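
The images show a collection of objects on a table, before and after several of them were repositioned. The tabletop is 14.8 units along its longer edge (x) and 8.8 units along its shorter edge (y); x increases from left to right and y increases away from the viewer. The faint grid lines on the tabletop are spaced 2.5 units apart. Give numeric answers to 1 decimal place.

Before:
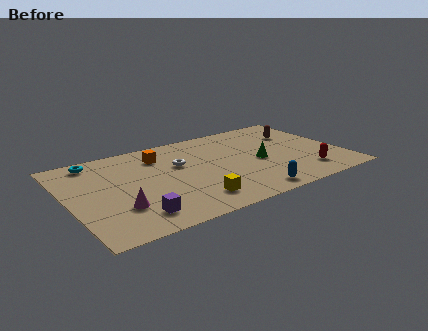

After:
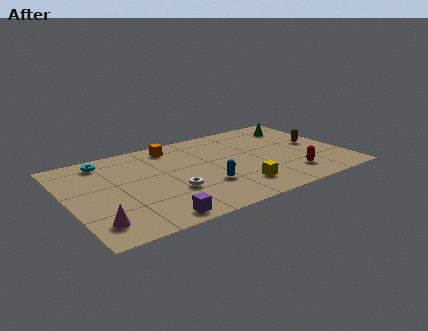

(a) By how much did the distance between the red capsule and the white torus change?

-1.0

The distance was about 7.4 in the first image and 6.4 in the second, so they moved 1.0 units closer together.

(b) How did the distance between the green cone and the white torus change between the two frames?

+4.2

Before: roughly 4.5 units apart; after: 8.7. That's 4.2 units further apart.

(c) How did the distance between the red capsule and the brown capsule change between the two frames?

-1.1

Before: roughly 4.4 units apart; after: 3.3. That's 1.1 units closer together.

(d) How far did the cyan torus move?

0.5

The cyan torus was near (1.8, 7.7) before and (2.3, 7.5) after, so it travelled √(0.5² + 0.2²) ≈ 0.5 units.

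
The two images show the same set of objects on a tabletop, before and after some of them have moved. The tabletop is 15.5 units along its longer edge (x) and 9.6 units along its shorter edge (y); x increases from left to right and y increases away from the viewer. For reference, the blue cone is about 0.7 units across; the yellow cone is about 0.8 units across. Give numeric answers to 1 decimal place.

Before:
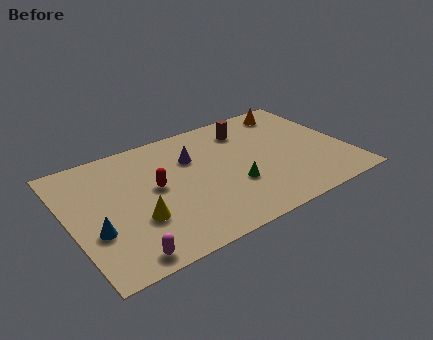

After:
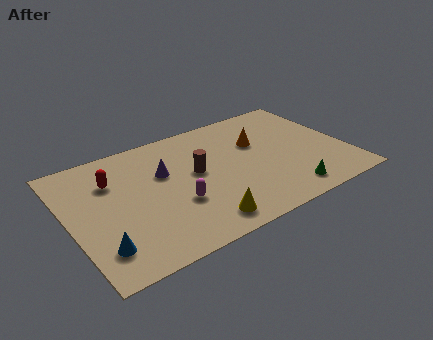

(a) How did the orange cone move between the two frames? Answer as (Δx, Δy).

(-2.4, -2.0)

The orange cone was at about (13.2, 8.2) and moved to about (10.8, 6.2).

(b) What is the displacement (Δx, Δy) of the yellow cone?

(3.2, -1.8)

The yellow cone was at about (3.5, 3.2) and moved to about (6.7, 1.4).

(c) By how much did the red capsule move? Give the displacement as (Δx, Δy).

(-2.2, 1.6)

From the two frames, the red capsule sits at roughly (4.8, 5.2) before and (2.6, 6.8) after.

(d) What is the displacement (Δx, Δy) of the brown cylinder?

(-3.3, -2.3)

The brown cylinder was at about (10.4, 7.6) and moved to about (7.1, 5.3).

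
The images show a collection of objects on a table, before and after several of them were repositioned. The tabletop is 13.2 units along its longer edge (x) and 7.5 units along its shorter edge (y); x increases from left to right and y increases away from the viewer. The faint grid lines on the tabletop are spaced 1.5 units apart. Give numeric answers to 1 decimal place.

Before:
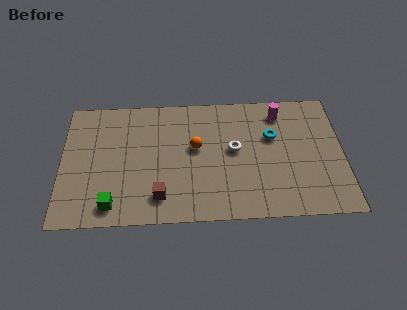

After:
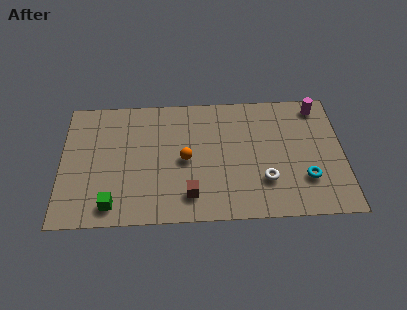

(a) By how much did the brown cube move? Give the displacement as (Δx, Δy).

(1.4, 0.0)

The brown cube was at about (4.6, 1.5) and moved to about (6.0, 1.5).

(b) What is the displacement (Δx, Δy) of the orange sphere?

(-0.5, -0.7)

From the two frames, the orange sphere sits at roughly (6.3, 4.3) before and (5.8, 3.6) after.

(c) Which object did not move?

the green cube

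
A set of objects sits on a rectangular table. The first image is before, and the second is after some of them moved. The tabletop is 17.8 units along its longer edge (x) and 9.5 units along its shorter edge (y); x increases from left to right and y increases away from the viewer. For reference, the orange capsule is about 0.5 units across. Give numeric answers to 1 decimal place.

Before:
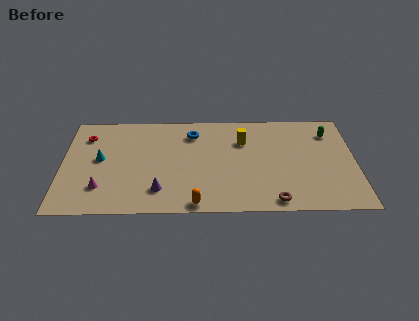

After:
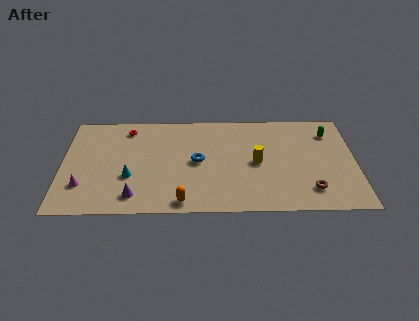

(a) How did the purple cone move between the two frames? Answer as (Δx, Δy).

(-1.5, -0.5)

The purple cone was at about (5.9, 2.1) and moved to about (4.4, 1.6).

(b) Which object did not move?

the green capsule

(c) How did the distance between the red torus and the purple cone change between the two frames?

-0.5

They were about 6.9 units apart before and 6.4 after — 0.5 units closer together.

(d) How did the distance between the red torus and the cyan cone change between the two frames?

+2.2

They were about 2.4 units apart before and 4.6 after — 2.2 units further apart.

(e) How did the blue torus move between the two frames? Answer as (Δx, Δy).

(0.3, -2.7)

The blue torus was at about (7.9, 7.5) and moved to about (8.2, 4.8).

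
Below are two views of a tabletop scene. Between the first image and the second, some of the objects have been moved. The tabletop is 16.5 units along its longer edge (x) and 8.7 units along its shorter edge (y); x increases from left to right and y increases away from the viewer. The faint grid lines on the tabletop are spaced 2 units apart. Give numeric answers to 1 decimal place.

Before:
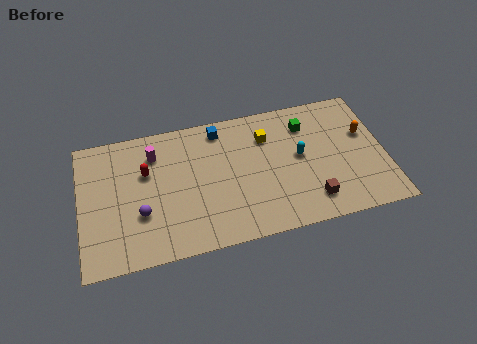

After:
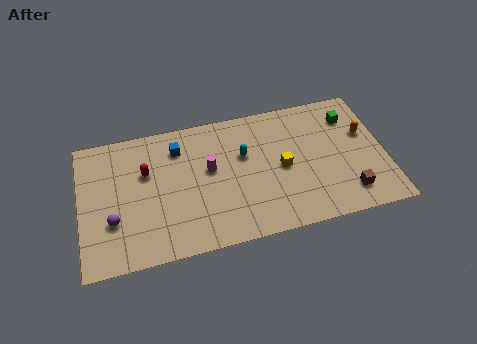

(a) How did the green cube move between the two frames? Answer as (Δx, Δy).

(2.4, 0.0)

The green cube was at about (12.4, 6.7) and moved to about (14.8, 6.7).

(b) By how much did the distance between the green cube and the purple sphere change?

+3.7

Before: roughly 9.9 units apart; after: 13.6. That's 3.7 units further apart.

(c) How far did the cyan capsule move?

3.1

The cyan capsule moved from about (11.9, 4.7) to (8.9, 5.5), a distance of √(3.0² + 0.8²) ≈ 3.1.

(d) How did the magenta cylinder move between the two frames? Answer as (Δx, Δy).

(2.9, -1.7)

From the two frames, the magenta cylinder sits at roughly (4.1, 6.7) before and (7.0, 5.0) after.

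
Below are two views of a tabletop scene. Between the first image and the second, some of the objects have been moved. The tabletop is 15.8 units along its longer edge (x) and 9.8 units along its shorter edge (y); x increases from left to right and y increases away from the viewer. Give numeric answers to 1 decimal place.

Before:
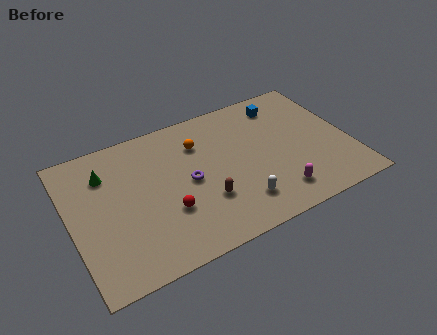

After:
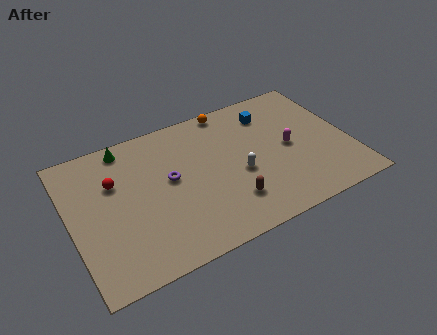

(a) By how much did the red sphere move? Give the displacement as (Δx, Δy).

(-2.6, 3.2)

From the two frames, the red sphere sits at roughly (5.2, 3.3) before and (2.6, 6.5) after.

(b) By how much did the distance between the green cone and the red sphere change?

-2.6

They were about 5.0 units apart before and 2.4 after — 2.6 units closer together.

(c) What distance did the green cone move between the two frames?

1.9

From (2.2, 7.3) to (3.5, 8.7), the green cone covered √(1.3² + 1.4²) ≈ 1.9 units.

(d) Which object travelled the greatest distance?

the red sphere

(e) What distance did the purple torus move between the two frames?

1.2

The purple torus was near (6.6, 4.8) before and (5.6, 5.4) after, so it travelled √(1.0² + 0.6²) ≈ 1.2 units.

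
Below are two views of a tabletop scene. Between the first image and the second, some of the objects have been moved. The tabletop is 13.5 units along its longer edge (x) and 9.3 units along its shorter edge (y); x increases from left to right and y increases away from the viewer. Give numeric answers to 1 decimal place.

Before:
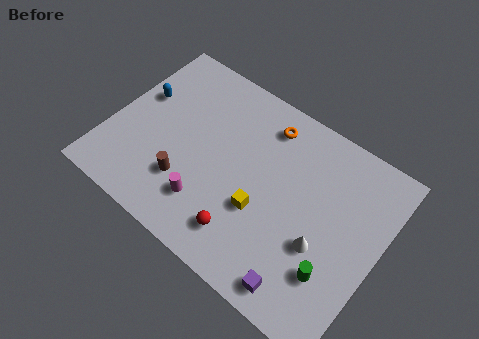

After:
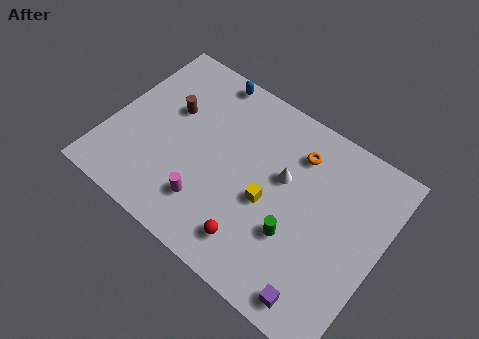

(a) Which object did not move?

the magenta cylinder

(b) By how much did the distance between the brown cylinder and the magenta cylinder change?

+3.2

They were about 1.3 units apart before and 4.5 after — 3.2 units further apart.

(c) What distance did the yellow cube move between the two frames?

0.6

The yellow cube moved from about (7.9, 3.4) to (8.1, 4.0), a distance of √(0.2² + 0.6²) ≈ 0.6.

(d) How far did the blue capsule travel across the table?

4.0

The blue capsule moved from about (1.1, 5.7) to (4.0, 8.5), a distance of √(2.9² + 2.8²) ≈ 4.0.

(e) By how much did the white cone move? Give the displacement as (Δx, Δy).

(-2.4, 2.1)

From the two frames, the white cone sits at roughly (10.9, 3.5) before and (8.5, 5.6) after.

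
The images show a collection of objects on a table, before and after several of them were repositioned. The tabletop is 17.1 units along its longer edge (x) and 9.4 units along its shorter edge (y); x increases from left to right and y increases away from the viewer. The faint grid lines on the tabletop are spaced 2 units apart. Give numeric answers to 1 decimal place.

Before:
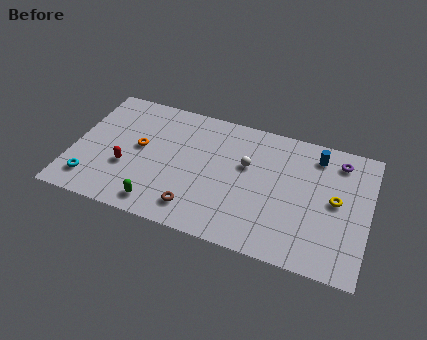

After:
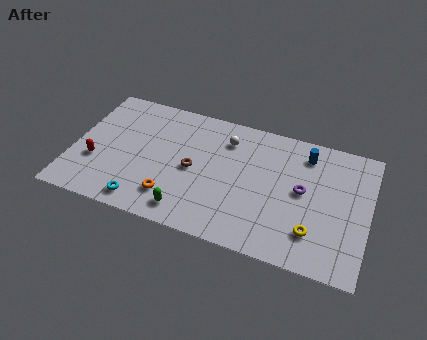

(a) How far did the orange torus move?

3.7

From (3.8, 5.1) to (6.0, 2.1), the orange torus covered √(2.2² + 3.0²) ≈ 3.7 units.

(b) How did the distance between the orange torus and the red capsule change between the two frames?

+3.0

The distance was about 1.8 in the first image and 4.8 in the second, so they moved 3.0 units further apart.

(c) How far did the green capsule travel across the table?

1.7

The green capsule moved from about (5.3, 1.3) to (7.0, 1.4), a distance of √(1.7² + 0.1²) ≈ 1.7.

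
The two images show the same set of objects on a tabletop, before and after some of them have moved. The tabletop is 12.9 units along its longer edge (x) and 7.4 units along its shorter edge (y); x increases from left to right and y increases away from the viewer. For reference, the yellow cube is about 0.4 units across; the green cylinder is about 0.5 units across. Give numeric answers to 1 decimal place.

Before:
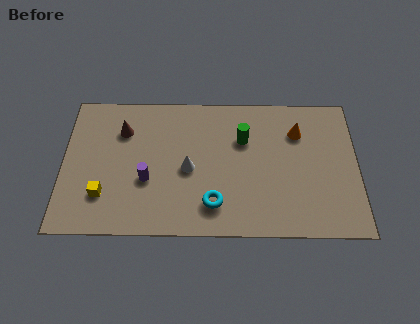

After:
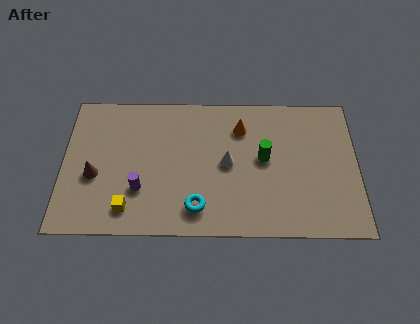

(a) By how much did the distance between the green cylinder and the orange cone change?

-0.5

They were about 2.4 units apart before and 1.9 after — 0.5 units closer together.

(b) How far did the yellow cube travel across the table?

1.3

The yellow cube moved from about (1.8, 2.0) to (2.9, 1.3), a distance of √(1.1² + 0.7²) ≈ 1.3.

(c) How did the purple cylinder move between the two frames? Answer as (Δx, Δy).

(-0.3, -0.5)

The purple cylinder started near (3.7, 2.8) and ended near (3.4, 2.3).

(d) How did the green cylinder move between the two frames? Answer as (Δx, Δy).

(0.9, -1.0)

From the two frames, the green cylinder sits at roughly (7.9, 5.0) before and (8.8, 4.0) after.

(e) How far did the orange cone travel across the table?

2.5

From (10.3, 5.4) to (7.8, 5.6), the orange cone covered √(2.5² + 0.2²) ≈ 2.5 units.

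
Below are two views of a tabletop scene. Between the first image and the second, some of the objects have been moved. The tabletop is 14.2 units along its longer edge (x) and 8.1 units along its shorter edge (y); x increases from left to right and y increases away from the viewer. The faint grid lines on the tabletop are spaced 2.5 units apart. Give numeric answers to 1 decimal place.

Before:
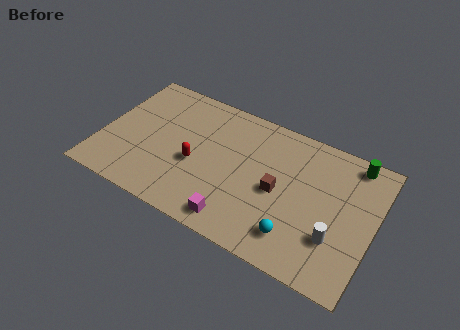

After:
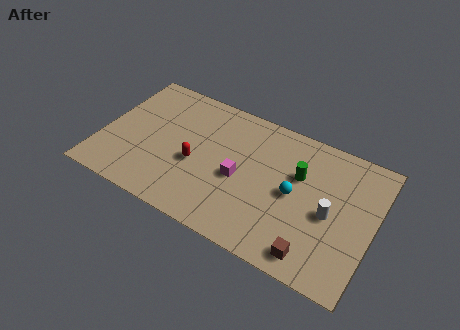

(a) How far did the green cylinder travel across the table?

3.3

From (12.8, 7.2) to (10.2, 5.2), the green cylinder covered √(2.6² + 2.0²) ≈ 3.3 units.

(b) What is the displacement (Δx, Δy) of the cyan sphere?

(-0.4, 2.3)

The cyan sphere started near (10.5, 1.7) and ended near (10.1, 4.0).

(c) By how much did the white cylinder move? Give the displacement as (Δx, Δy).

(-0.4, 1.2)

From the two frames, the white cylinder sits at roughly (12.4, 2.5) before and (12.0, 3.7) after.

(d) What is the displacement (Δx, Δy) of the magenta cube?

(-0.2, 2.5)

The magenta cube was at about (7.5, 1.1) and moved to about (7.3, 3.6).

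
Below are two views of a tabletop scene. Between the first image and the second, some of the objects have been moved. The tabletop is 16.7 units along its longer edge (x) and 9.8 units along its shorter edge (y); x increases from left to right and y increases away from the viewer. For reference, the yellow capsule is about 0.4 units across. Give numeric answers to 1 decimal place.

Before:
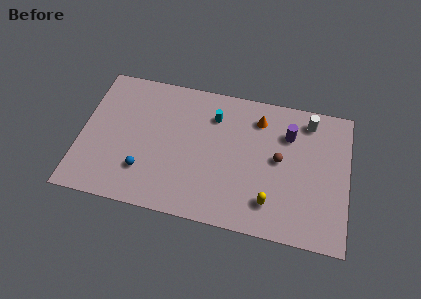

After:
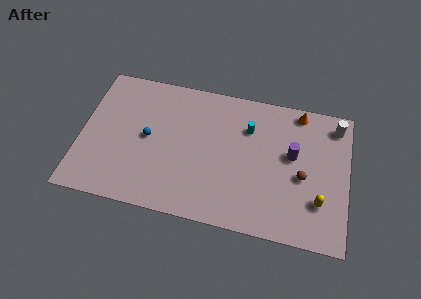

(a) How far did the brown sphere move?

1.7

The brown sphere was near (12.4, 5.2) before and (13.9, 4.3) after, so it travelled √(1.5² + 0.9²) ≈ 1.7 units.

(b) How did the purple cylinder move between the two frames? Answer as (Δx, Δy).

(0.3, -1.4)

The purple cylinder was at about (12.9, 7.1) and moved to about (13.2, 5.7).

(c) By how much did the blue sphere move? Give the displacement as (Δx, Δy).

(0.1, 2.4)

The blue sphere started near (4.1, 2.6) and ended near (4.2, 5.0).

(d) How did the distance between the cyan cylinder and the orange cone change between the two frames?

+0.8

They were about 2.8 units apart before and 3.6 after — 0.8 units further apart.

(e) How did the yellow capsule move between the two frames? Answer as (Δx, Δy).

(3.0, 0.7)

The yellow capsule was at about (12.0, 2.1) and moved to about (15.0, 2.8).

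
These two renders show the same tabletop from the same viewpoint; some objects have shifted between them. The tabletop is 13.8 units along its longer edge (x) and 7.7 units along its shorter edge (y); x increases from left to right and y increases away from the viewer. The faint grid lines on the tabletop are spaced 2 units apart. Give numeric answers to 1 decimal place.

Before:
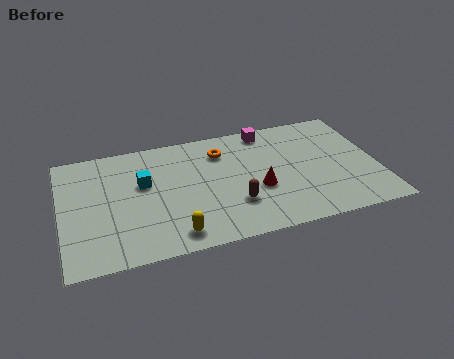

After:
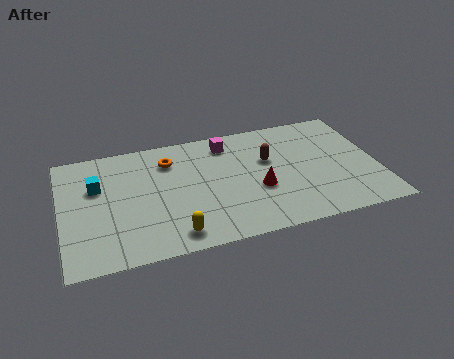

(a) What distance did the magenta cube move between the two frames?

1.8

From (9.2, 6.8) to (7.4, 6.4), the magenta cube covered √(1.8² + 0.4²) ≈ 1.8 units.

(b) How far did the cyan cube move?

2.0

The cyan cube moved from about (3.6, 4.7) to (1.6, 5.0), a distance of √(2.0² + 0.3²) ≈ 2.0.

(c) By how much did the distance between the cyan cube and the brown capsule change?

+3.0

The distance was about 4.5 in the first image and 7.5 in the second, so they moved 3.0 units further apart.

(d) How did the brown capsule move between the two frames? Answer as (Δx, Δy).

(1.7, 2.5)

The brown capsule started near (7.4, 2.3) and ended near (9.1, 4.8).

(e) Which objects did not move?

the yellow capsule and the red cone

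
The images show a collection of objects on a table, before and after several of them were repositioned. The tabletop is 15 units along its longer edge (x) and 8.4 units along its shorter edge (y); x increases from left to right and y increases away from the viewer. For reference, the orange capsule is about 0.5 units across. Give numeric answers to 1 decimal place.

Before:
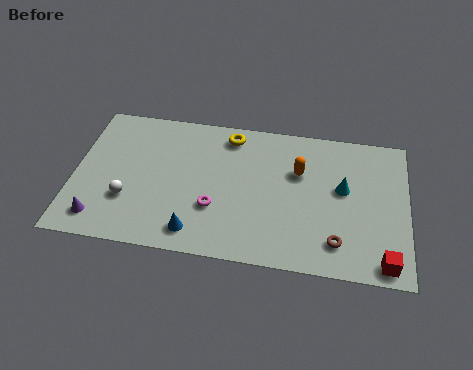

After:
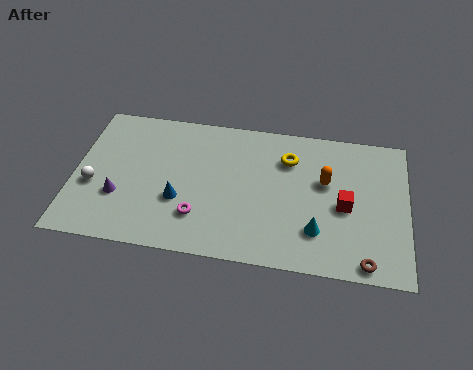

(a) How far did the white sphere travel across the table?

1.7

The white sphere moved from about (2.5, 2.7) to (0.9, 3.3), a distance of √(1.6² + 0.6²) ≈ 1.7.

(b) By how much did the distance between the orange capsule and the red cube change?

-4.4

Before: roughly 6.0 units apart; after: 1.6. That's 4.4 units closer together.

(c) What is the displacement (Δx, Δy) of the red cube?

(-1.8, 2.9)

From the two frames, the red cube sits at roughly (14.0, 0.9) before and (12.2, 3.8) after.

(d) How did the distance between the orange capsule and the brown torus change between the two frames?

+0.5

They were about 4.2 units apart before and 4.7 after — 0.5 units further apart.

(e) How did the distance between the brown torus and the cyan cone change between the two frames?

-0.5

The distance was about 3.1 in the first image and 2.6 in the second, so they moved 0.5 units closer together.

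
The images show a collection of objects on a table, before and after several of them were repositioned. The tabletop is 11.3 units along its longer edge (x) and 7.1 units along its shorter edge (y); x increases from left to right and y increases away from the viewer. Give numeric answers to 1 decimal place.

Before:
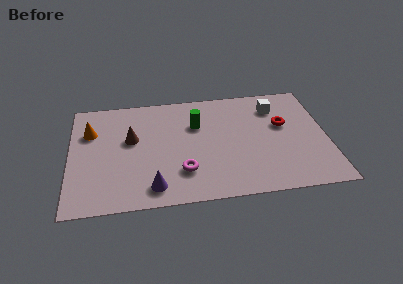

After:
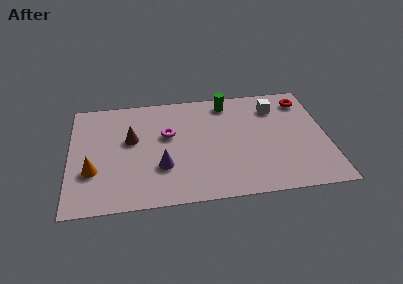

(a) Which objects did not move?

the white cube and the brown cone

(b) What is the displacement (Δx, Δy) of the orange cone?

(0.1, -2.5)

The orange cone was at about (0.9, 4.9) and moved to about (1.0, 2.4).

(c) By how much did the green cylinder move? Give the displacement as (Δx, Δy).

(1.4, 1.3)

The green cylinder was at about (5.6, 4.8) and moved to about (7.0, 6.1).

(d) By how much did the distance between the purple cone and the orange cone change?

-1.7

The distance was about 4.7 in the first image and 3.0 in the second, so they moved 1.7 units closer together.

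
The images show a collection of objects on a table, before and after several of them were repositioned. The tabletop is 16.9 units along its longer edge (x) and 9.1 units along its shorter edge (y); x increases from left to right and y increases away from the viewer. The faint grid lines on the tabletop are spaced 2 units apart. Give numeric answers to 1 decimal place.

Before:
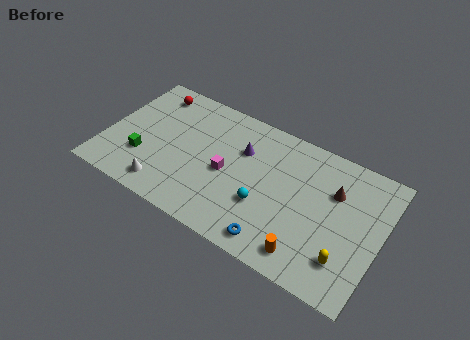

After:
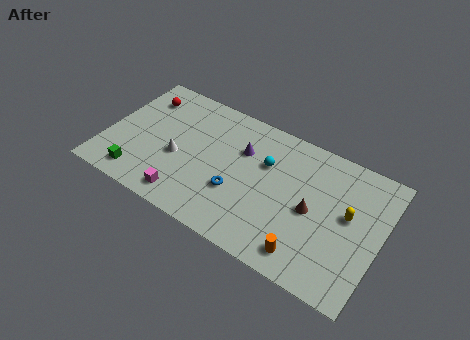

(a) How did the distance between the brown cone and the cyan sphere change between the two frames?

-1.4

Before: roughly 4.9 units apart; after: 3.5. That's 1.4 units closer together.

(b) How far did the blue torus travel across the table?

3.4

From (11.0, 1.2) to (8.3, 3.2), the blue torus covered √(2.7² + 2.0²) ≈ 3.4 units.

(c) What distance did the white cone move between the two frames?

2.4

The white cone was near (4.1, 1.4) before and (4.5, 3.8) after, so it travelled √(0.4² + 2.4²) ≈ 2.4 units.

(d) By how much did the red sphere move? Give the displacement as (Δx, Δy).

(-0.5, -0.6)

The red sphere was at about (2.2, 7.7) and moved to about (1.7, 7.1).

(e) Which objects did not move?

the orange cylinder and the purple cone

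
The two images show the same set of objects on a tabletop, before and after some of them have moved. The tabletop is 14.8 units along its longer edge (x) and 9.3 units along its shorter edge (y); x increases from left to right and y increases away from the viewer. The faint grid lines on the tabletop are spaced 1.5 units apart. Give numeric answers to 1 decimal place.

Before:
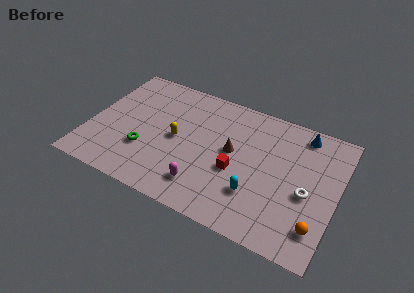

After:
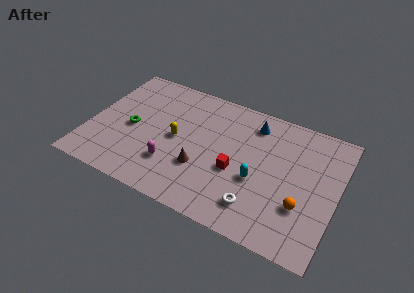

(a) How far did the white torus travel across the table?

3.4

The white torus was near (13.1, 4.0) before and (10.4, 1.9) after, so it travelled √(2.7² + 2.1²) ≈ 3.4 units.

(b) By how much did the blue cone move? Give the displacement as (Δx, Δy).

(-2.9, -0.5)

From the two frames, the blue cone sits at roughly (12.4, 8.1) before and (9.5, 7.6) after.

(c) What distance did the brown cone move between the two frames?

2.6

The brown cone was near (8.5, 5.1) before and (6.9, 3.1) after, so it travelled √(1.6² + 2.0²) ≈ 2.6 units.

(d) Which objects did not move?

the yellow capsule and the red cube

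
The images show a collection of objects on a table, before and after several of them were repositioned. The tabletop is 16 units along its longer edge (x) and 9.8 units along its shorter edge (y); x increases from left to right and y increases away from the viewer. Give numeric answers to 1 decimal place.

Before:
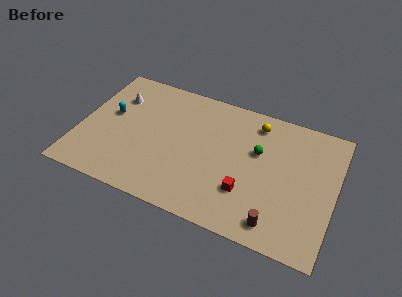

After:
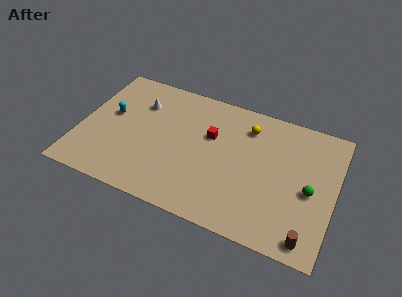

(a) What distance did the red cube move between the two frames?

4.2

From (10.7, 2.9) to (8.1, 6.2), the red cube covered √(2.6² + 3.3²) ≈ 4.2 units.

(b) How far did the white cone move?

1.5

From (2.0, 7.1) to (3.5, 7.1), the white cone covered √(1.5² + 0.0²) ≈ 1.5 units.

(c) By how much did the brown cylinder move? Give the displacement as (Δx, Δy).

(2.0, -0.3)

The brown cylinder started near (12.7, 1.4) and ended near (14.7, 1.1).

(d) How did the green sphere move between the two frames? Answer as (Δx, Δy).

(3.4, -1.7)

From the two frames, the green sphere sits at roughly (11.1, 6.1) before and (14.5, 4.4) after.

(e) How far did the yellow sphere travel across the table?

0.7

From (10.8, 8.2) to (10.3, 7.7), the yellow sphere covered √(0.5² + 0.5²) ≈ 0.7 units.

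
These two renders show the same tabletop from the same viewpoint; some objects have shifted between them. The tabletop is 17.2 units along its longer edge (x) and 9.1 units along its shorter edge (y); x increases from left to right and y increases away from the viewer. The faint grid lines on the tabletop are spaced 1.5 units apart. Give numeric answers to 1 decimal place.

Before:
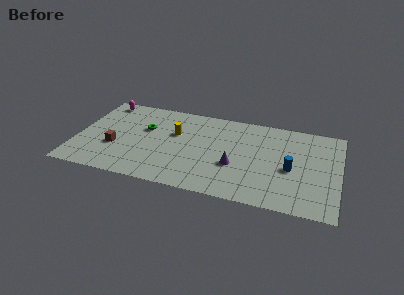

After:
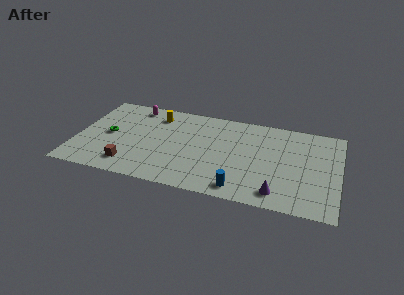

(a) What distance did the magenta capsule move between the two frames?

2.1

The magenta capsule was near (1.4, 8.0) before and (3.5, 7.9) after, so it travelled √(2.1² + 0.1²) ≈ 2.1 units.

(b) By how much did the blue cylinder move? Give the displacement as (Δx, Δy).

(-3.1, -2.8)

The blue cylinder started near (14.1, 4.0) and ended near (11.0, 1.2).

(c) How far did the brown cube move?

1.9

From (2.6, 3.3) to (3.7, 1.7), the brown cube covered √(1.1² + 1.6²) ≈ 1.9 units.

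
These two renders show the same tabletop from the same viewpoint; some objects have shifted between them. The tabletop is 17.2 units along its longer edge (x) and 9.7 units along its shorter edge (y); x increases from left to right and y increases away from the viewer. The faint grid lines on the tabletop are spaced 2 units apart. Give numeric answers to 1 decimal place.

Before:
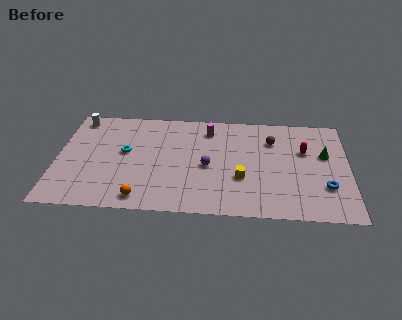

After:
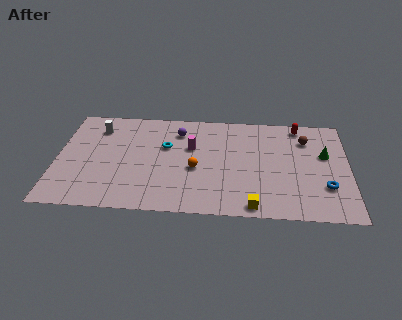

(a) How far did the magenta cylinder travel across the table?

2.1

The magenta cylinder was near (8.9, 7.9) before and (7.9, 6.1) after, so it travelled √(1.0² + 1.8²) ≈ 2.1 units.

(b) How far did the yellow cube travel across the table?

2.6

The yellow cube moved from about (10.9, 3.4) to (11.6, 0.9), a distance of √(0.7² + 2.5²) ≈ 2.6.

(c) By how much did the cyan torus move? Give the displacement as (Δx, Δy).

(2.4, 0.7)

From the two frames, the cyan torus sits at roughly (4.0, 5.4) before and (6.4, 6.1) after.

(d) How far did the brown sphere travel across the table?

2.0

From (12.7, 7.1) to (14.7, 7.3), the brown sphere covered √(2.0² + 0.2²) ≈ 2.0 units.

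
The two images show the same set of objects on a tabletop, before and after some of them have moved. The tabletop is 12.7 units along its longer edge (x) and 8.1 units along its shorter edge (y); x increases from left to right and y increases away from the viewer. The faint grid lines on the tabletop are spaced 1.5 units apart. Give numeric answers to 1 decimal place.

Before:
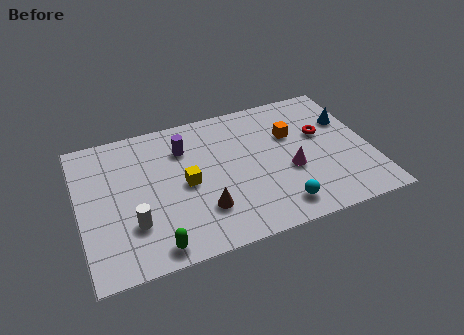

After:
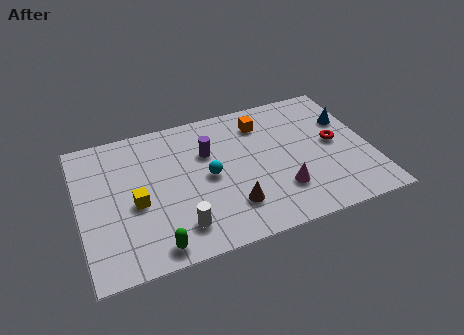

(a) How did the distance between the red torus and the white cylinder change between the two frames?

-1.3

Before: roughly 8.9 units apart; after: 7.6. That's 1.3 units closer together.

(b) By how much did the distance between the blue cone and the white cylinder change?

-1.5

They were about 10.2 units apart before and 8.7 after — 1.5 units closer together.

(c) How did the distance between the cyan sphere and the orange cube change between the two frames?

-0.6

The distance was about 4.1 in the first image and 3.5 in the second, so they moved 0.6 units closer together.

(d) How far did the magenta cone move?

1.1

From (9.1, 3.2) to (8.6, 2.2), the magenta cone covered √(0.5² + 1.0²) ≈ 1.1 units.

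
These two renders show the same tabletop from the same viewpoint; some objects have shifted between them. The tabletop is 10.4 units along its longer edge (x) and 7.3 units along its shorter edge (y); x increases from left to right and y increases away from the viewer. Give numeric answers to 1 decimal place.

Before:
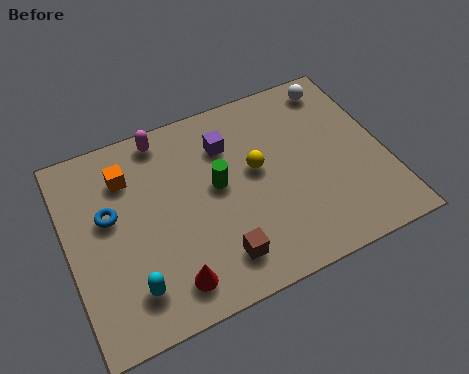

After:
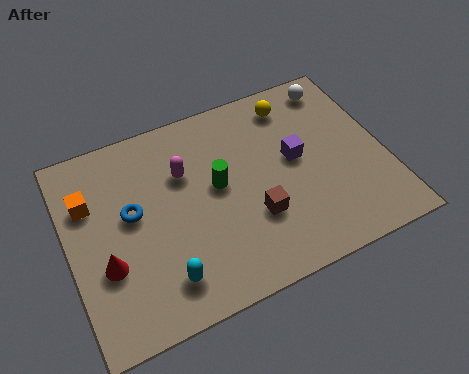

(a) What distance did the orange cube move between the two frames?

1.4

The orange cube was near (2.1, 5.5) before and (0.8, 5.0) after, so it travelled √(1.3² + 0.5²) ≈ 1.4 units.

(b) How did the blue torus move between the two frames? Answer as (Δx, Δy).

(0.7, -0.2)

The blue torus started near (1.4, 4.3) and ended near (2.1, 4.1).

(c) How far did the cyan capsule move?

1.0

The cyan capsule moved from about (1.8, 1.5) to (2.8, 1.4), a distance of √(1.0² + 0.1²) ≈ 1.0.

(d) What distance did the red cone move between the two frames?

2.4

The red cone was near (3.0, 1.2) before and (1.1, 2.6) after, so it travelled √(1.9² + 1.4²) ≈ 2.4 units.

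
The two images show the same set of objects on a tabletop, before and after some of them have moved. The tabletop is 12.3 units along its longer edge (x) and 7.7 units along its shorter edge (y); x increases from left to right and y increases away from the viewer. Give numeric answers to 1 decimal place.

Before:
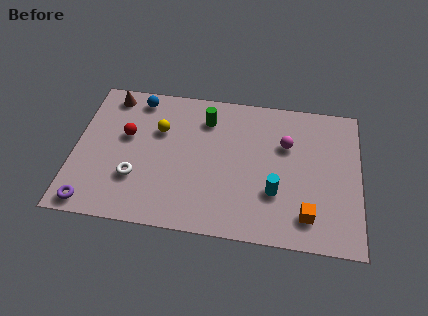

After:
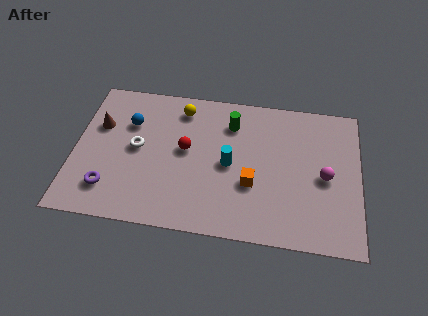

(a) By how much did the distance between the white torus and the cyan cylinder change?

-2.0

They were about 6.0 units apart before and 4.0 after — 2.0 units closer together.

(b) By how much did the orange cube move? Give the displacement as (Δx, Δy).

(-2.4, 1.3)

The orange cube started near (10.1, 1.5) and ended near (7.7, 2.8).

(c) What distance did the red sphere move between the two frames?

2.6

The red sphere was near (2.2, 4.6) before and (4.8, 4.2) after, so it travelled √(2.6² + 0.4²) ≈ 2.6 units.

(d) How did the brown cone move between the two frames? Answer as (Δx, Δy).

(-0.4, -1.7)

The brown cone was at about (1.4, 6.7) and moved to about (1.0, 5.0).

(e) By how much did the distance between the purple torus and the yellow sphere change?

+0.4

The distance was about 5.1 in the first image and 5.5 in the second, so they moved 0.4 units further apart.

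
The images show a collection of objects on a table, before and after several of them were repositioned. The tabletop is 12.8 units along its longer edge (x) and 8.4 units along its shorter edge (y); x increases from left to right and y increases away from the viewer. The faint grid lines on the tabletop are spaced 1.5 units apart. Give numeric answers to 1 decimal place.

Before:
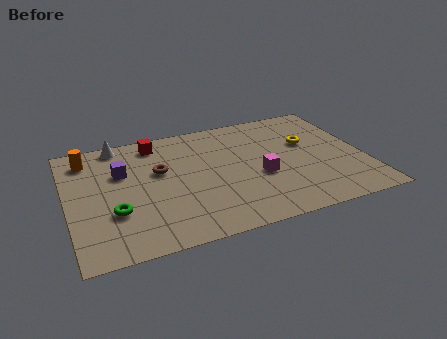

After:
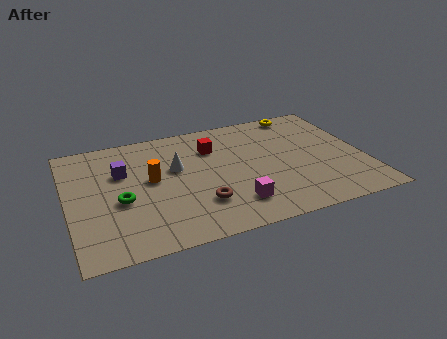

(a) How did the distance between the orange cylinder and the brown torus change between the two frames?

-0.5

The distance was about 3.5 in the first image and 3.0 in the second, so they moved 0.5 units closer together.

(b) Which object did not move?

the purple cube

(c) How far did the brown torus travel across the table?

3.2

The brown torus was near (4.0, 5.1) before and (5.5, 2.3) after, so it travelled √(1.5² + 2.8²) ≈ 3.2 units.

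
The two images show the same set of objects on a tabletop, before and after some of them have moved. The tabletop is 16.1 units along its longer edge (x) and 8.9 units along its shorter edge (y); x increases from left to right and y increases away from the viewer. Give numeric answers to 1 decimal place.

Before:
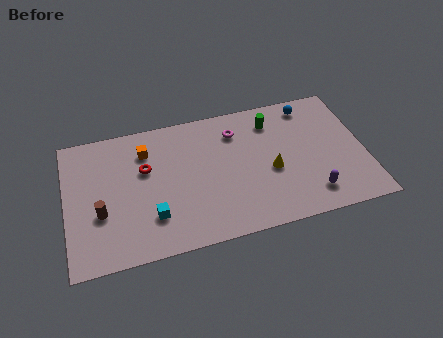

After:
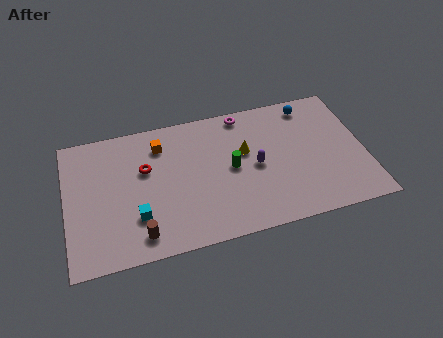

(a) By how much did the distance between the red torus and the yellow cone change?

-1.5

They were about 6.9 units apart before and 5.4 after — 1.5 units closer together.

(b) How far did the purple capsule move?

3.8

From (13.0, 1.7) to (10.2, 4.3), the purple capsule covered √(2.8² + 2.6²) ≈ 3.8 units.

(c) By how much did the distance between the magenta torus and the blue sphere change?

-0.6

The distance was about 4.2 in the first image and 3.6 in the second, so they moved 0.6 units closer together.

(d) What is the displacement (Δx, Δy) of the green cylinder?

(-2.4, -2.6)

The green cylinder was at about (11.3, 7.1) and moved to about (8.9, 4.5).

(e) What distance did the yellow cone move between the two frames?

2.1

The yellow cone moved from about (11.0, 3.8) to (9.7, 5.4), a distance of √(1.3² + 1.6²) ≈ 2.1.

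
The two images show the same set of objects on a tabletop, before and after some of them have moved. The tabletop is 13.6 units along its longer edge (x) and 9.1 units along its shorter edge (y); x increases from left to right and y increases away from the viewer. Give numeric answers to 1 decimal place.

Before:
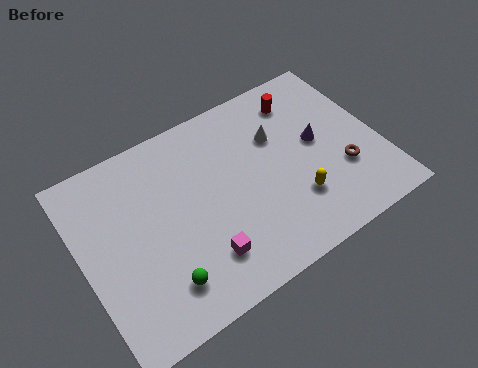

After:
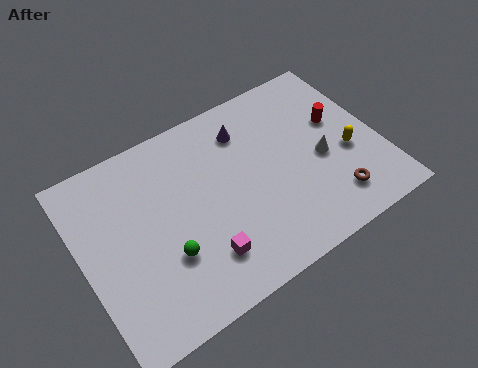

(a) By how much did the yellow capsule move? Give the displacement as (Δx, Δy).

(2.7, 1.1)

The yellow capsule started near (9.4, 2.6) and ended near (12.1, 3.7).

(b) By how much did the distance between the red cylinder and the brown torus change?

-0.7

Before: roughly 4.5 units apart; after: 3.8. That's 0.7 units closer together.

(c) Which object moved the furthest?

the purple cone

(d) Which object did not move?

the magenta cube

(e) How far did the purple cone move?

3.7

The purple cone was near (10.9, 4.9) before and (7.9, 7.1) after, so it travelled √(3.0² + 2.2²) ≈ 3.7 units.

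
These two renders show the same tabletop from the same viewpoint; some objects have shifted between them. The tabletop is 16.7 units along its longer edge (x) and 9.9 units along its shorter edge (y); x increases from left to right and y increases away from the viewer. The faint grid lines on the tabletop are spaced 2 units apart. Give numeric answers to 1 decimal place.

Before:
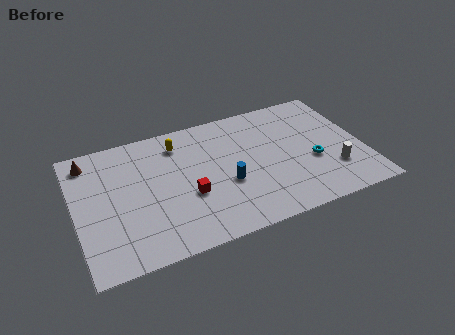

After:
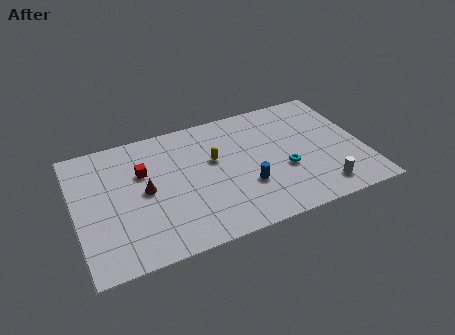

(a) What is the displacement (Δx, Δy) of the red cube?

(-2.4, 2.7)

The red cube started near (6.4, 3.8) and ended near (4.0, 6.5).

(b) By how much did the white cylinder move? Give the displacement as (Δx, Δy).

(-0.9, -1.2)

From the two frames, the white cylinder sits at roughly (14.8, 2.8) before and (13.9, 1.6) after.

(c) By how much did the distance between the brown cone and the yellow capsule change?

-1.0

Before: roughly 5.2 units apart; after: 4.2. That's 1.0 units closer together.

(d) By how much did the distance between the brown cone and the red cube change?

-5.6

Before: roughly 7.1 units apart; after: 1.5. That's 5.6 units closer together.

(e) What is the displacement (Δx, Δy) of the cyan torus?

(-1.7, -0.1)

The cyan torus was at about (13.7, 3.9) and moved to about (12.0, 3.8).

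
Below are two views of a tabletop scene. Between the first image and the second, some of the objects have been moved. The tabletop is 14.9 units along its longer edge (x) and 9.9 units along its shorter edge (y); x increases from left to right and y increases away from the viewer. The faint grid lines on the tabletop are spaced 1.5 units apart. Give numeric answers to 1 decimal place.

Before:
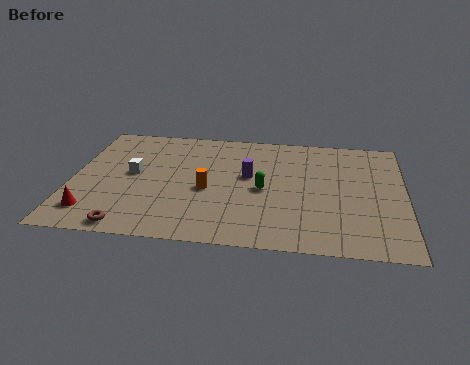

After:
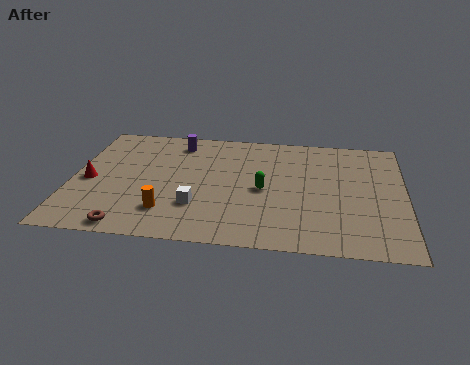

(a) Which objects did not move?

the green capsule and the brown torus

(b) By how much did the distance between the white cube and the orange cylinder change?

-2.1

The distance was about 3.5 in the first image and 1.4 in the second, so they moved 2.1 units closer together.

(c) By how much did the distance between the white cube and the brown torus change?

-0.9

Before: roughly 4.4 units apart; after: 3.5. That's 0.9 units closer together.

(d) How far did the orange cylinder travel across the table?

2.6

The orange cylinder was near (6.1, 4.3) before and (4.4, 2.3) after, so it travelled √(1.7² + 2.0²) ≈ 2.6 units.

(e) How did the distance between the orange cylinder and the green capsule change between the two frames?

+2.3

The distance was about 2.5 in the first image and 4.8 in the second, so they moved 2.3 units further apart.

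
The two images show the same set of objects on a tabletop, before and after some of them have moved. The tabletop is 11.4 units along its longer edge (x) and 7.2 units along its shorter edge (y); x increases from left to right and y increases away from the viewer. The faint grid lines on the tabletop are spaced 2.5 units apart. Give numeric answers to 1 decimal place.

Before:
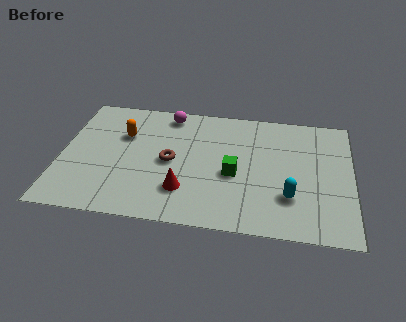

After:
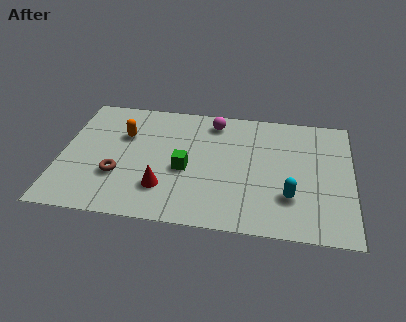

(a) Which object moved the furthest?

the brown torus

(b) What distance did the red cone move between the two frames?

0.8

The red cone was near (4.9, 1.9) before and (4.1, 1.9) after, so it travelled √(0.8² + 0.0²) ≈ 0.8 units.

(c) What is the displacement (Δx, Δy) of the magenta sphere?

(1.8, -0.2)

The magenta sphere started near (4.1, 6.3) and ended near (5.9, 6.1).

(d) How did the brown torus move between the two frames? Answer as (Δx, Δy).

(-2.0, -1.1)

From the two frames, the brown torus sits at roughly (4.3, 3.5) before and (2.3, 2.4) after.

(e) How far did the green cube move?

1.9

The green cube moved from about (6.8, 3.1) to (4.9, 3.1), a distance of √(1.9² + 0.0²) ≈ 1.9.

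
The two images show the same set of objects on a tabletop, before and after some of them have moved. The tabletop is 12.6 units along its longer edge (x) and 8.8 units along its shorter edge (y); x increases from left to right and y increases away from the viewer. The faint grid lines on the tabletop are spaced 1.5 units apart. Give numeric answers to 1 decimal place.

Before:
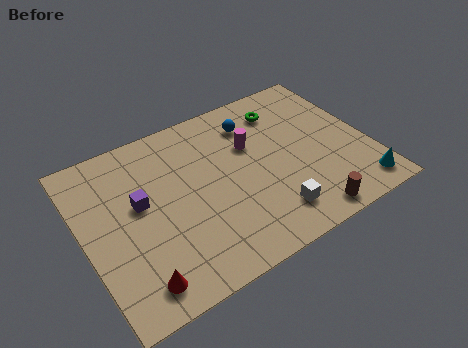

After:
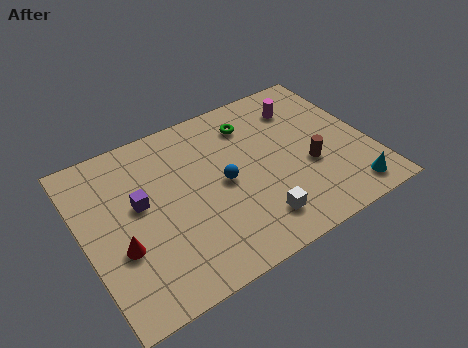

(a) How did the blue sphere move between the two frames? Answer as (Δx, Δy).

(-1.8, -2.6)

The blue sphere started near (7.9, 6.9) and ended near (6.1, 4.3).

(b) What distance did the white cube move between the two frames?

0.7

The white cube moved from about (7.8, 1.7) to (7.1, 1.7), a distance of √(0.7² + 0.0²) ≈ 0.7.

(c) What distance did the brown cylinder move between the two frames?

2.6

From (9.2, 0.9) to (9.8, 3.4), the brown cylinder covered √(0.6² + 2.5²) ≈ 2.6 units.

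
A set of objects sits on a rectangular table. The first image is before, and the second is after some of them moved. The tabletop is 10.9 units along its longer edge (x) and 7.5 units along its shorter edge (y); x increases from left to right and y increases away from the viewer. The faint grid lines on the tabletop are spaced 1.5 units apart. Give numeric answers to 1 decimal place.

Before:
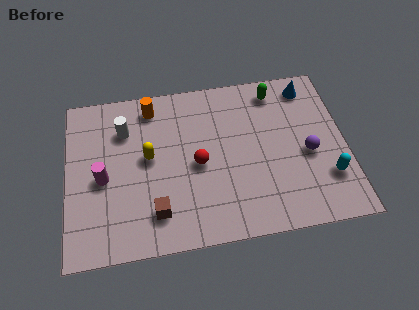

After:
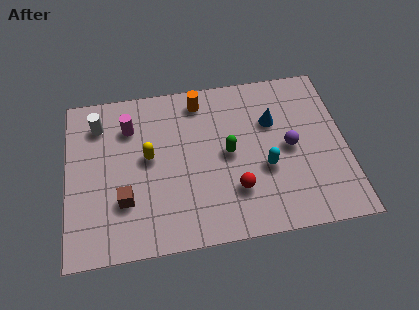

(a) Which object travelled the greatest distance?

the green capsule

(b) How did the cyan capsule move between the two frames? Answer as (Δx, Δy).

(-2.4, 0.8)

The cyan capsule was at about (10.1, 2.1) and moved to about (7.7, 2.9).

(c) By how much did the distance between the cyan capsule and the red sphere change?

-3.8

Before: roughly 5.2 units apart; after: 1.4. That's 3.8 units closer together.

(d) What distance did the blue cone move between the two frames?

2.1

From (9.6, 6.4) to (8.1, 5.0), the blue cone covered √(1.5² + 1.4²) ≈ 2.1 units.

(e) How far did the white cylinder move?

1.1

The white cylinder moved from about (2.3, 5.5) to (1.3, 5.9), a distance of √(1.0² + 0.4²) ≈ 1.1.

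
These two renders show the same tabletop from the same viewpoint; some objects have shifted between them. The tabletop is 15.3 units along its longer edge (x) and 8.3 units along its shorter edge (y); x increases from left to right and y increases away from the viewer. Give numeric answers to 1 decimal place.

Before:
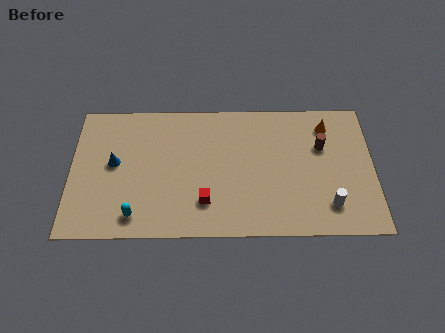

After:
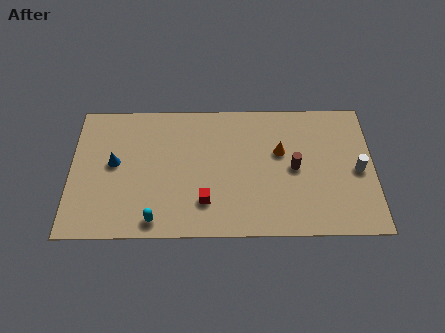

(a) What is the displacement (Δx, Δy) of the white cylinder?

(1.5, 2.1)

The white cylinder started near (13.0, 1.8) and ended near (14.5, 3.9).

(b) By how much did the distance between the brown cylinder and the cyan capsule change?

-2.6

The distance was about 10.3 in the first image and 7.7 in the second, so they moved 2.6 units closer together.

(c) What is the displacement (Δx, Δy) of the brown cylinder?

(-1.4, -1.3)

The brown cylinder started near (12.7, 5.4) and ended near (11.3, 4.1).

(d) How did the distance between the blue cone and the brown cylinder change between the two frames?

-1.4

The distance was about 10.5 in the first image and 9.1 in the second, so they moved 1.4 units closer together.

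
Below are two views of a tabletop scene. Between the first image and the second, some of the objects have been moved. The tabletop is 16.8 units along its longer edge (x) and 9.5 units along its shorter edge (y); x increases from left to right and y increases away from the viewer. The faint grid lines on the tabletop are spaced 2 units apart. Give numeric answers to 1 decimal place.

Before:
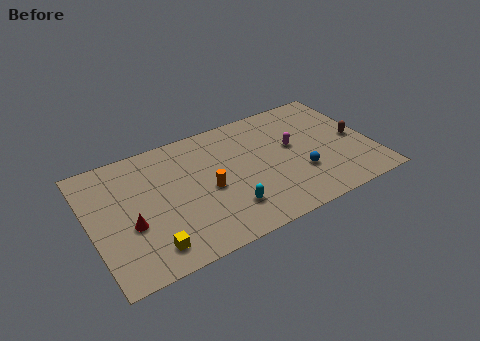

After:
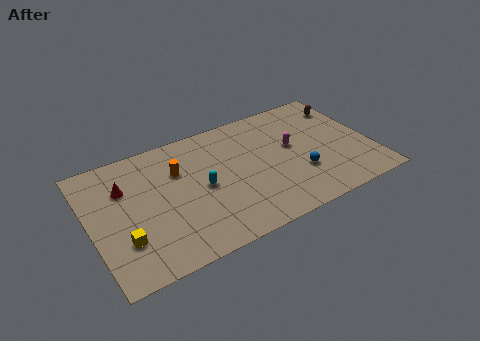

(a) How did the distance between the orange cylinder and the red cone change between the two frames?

-1.5

They were about 4.7 units apart before and 3.2 after — 1.5 units closer together.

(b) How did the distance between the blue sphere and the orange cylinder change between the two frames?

+2.2

Before: roughly 5.5 units apart; after: 7.7. That's 2.2 units further apart.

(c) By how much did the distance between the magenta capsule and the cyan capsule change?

+0.3

Before: roughly 5.4 units apart; after: 5.7. That's 0.3 units further apart.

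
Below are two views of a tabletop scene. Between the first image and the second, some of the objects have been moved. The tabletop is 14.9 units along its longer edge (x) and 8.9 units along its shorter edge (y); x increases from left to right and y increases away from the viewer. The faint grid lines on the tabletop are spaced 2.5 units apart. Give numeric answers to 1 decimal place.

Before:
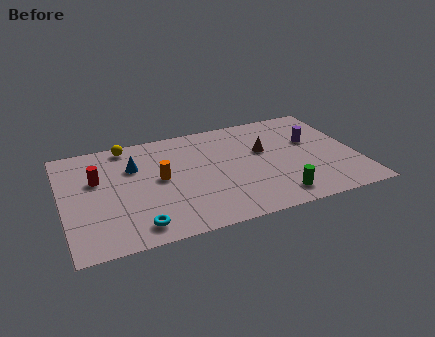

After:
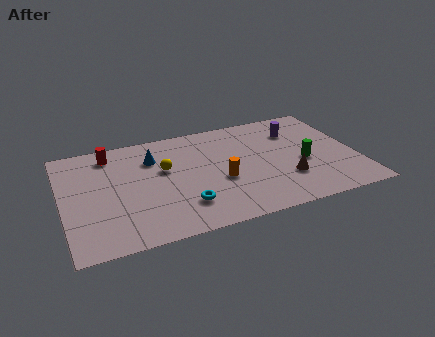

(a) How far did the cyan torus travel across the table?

2.6

From (3.5, 1.3) to (5.9, 2.2), the cyan torus covered √(2.4² + 0.9²) ≈ 2.6 units.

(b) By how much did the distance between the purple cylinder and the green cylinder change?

-1.9

They were about 4.7 units apart before and 2.8 after — 1.9 units closer together.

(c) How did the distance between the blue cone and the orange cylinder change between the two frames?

+2.5

The distance was about 1.8 in the first image and 4.3 in the second, so they moved 2.5 units further apart.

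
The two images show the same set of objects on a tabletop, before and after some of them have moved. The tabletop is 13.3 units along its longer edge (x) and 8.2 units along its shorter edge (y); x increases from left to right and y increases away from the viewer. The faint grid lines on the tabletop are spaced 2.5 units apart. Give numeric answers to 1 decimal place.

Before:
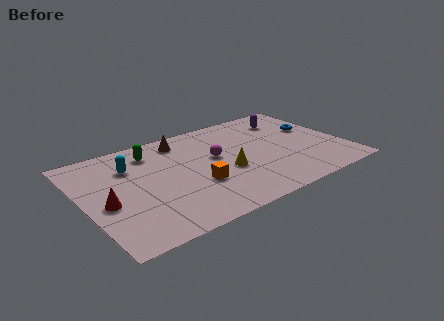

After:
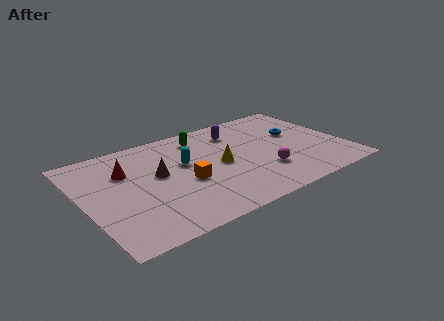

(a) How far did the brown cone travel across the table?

2.8

The brown cone moved from about (5.4, 6.9) to (3.8, 4.6), a distance of √(1.6² + 2.3²) ≈ 2.8.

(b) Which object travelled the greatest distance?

the magenta sphere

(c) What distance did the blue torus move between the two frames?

1.0

The blue torus was near (12.1, 5.0) before and (11.1, 4.9) after, so it travelled √(1.0² + 0.1²) ≈ 1.0 units.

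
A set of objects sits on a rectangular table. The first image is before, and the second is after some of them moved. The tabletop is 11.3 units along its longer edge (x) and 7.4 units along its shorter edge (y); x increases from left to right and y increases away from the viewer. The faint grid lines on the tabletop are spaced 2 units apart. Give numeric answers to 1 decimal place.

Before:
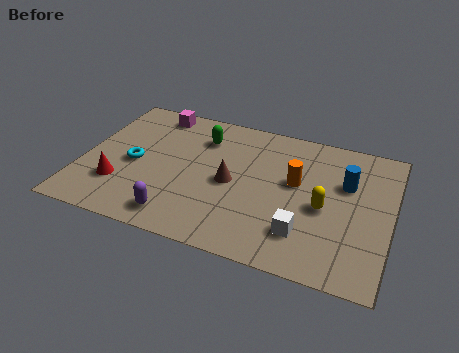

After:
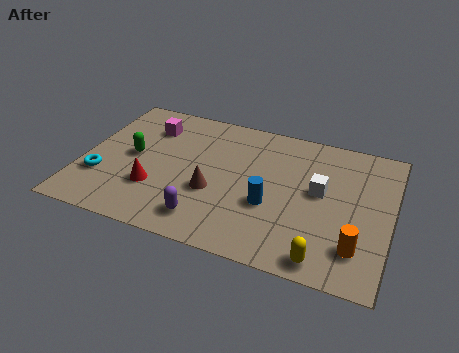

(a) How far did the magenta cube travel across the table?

0.9

The magenta cube moved from about (2.3, 6.5) to (2.2, 5.6), a distance of √(0.1² + 0.9²) ≈ 0.9.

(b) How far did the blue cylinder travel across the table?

3.3

The blue cylinder moved from about (9.6, 4.8) to (7.0, 2.8), a distance of √(2.6² + 2.0²) ≈ 3.3.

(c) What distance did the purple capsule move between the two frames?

1.0

The purple capsule was near (3.8, 1.1) before and (4.8, 1.3) after, so it travelled √(1.0² + 0.2²) ≈ 1.0 units.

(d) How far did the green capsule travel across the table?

3.0

The green capsule was near (4.2, 5.6) before and (1.8, 3.8) after, so it travelled √(2.4² + 1.8²) ≈ 3.0 units.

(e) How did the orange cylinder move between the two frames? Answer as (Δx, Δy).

(2.4, -2.6)

From the two frames, the orange cylinder sits at roughly (7.8, 4.3) before and (10.2, 1.7) after.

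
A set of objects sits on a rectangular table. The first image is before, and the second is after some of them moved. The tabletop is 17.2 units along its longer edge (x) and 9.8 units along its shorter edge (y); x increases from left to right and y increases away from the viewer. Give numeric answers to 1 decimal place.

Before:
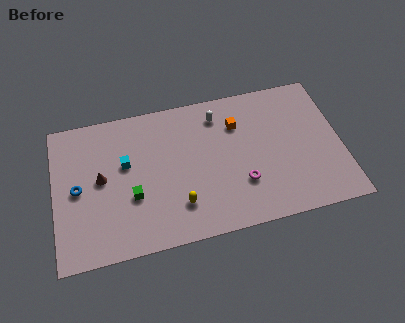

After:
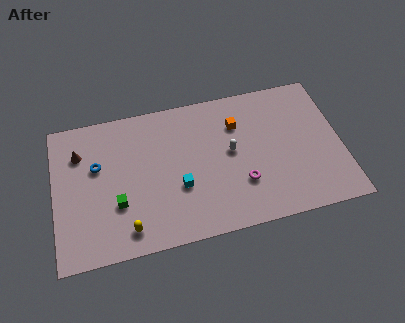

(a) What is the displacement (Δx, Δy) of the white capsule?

(0.6, -2.7)

From the two frames, the white capsule sits at roughly (10.0, 8.0) before and (10.6, 5.3) after.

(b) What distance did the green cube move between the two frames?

0.9

From (4.6, 3.6) to (3.7, 3.3), the green cube covered √(0.9² + 0.3²) ≈ 0.9 units.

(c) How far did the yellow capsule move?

3.2

The yellow capsule moved from about (7.3, 2.4) to (4.2, 1.5), a distance of √(3.1² + 0.9²) ≈ 3.2.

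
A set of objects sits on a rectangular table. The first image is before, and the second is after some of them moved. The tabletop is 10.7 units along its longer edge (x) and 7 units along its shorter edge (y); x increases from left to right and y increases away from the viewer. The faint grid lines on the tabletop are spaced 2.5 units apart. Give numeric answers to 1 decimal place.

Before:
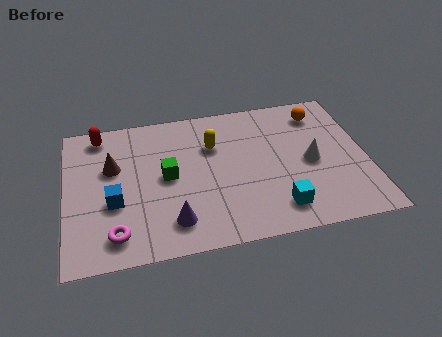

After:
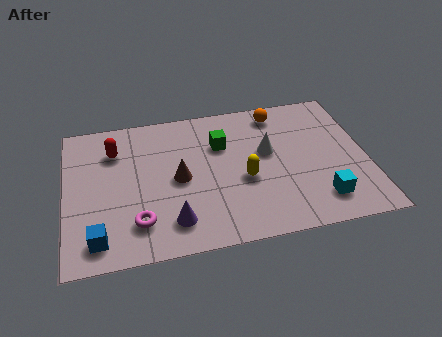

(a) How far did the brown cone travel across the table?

2.5

The brown cone was near (1.7, 4.4) before and (4.0, 3.4) after, so it travelled √(2.3² + 1.0²) ≈ 2.5 units.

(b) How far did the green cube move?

2.3

The green cube moved from about (3.6, 3.6) to (5.6, 4.8), a distance of √(2.0² + 1.2²) ≈ 2.3.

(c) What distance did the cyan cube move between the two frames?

1.5

The cyan cube was near (7.4, 1.3) before and (8.9, 1.4) after, so it travelled √(1.5² + 0.1²) ≈ 1.5 units.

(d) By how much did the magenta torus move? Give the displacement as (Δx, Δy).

(0.8, 0.4)

From the two frames, the magenta torus sits at roughly (1.7, 1.2) before and (2.5, 1.6) after.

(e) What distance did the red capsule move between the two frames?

1.0

From (1.3, 6.1) to (1.8, 5.2), the red capsule covered √(0.5² + 0.9²) ≈ 1.0 units.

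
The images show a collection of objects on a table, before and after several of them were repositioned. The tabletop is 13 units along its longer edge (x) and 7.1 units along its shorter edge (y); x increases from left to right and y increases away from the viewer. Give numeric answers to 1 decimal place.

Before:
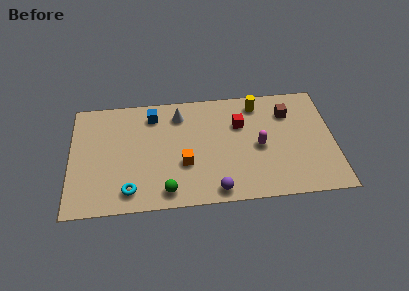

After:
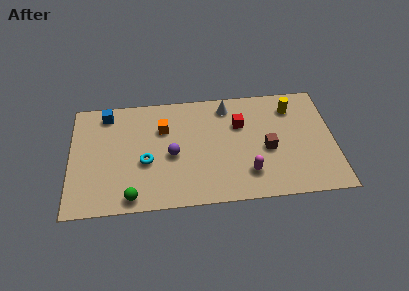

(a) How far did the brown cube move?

2.5

From (10.8, 5.3) to (9.7, 3.1), the brown cube covered √(1.1² + 2.2²) ≈ 2.5 units.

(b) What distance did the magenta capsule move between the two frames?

1.7

The magenta capsule was near (9.3, 3.3) before and (8.7, 1.7) after, so it travelled √(0.6² + 1.6²) ≈ 1.7 units.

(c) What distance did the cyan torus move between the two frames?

1.9

The cyan torus moved from about (2.9, 1.2) to (3.7, 2.9), a distance of √(0.8² + 1.7²) ≈ 1.9.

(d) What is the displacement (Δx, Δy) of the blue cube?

(-2.3, 0.3)

The blue cube was at about (4.1, 5.8) and moved to about (1.8, 6.1).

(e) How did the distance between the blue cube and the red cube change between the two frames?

+2.3

The distance was about 4.4 in the first image and 6.7 in the second, so they moved 2.3 units further apart.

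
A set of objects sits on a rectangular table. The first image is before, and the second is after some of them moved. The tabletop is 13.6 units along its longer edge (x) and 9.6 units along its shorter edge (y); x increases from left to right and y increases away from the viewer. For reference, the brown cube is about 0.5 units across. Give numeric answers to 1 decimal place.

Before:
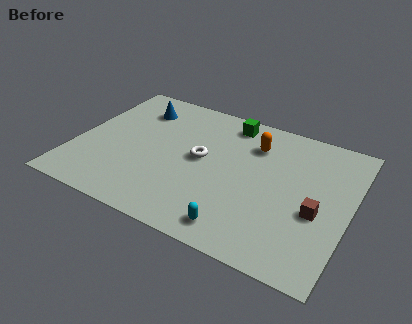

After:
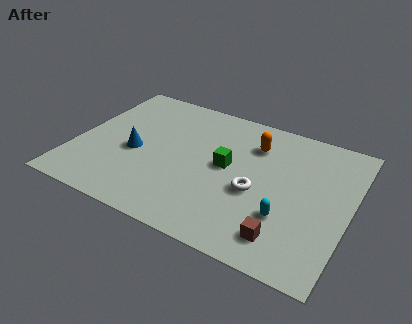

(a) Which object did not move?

the orange capsule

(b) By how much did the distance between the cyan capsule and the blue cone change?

-0.8

Before: roughly 8.6 units apart; after: 7.8. That's 0.8 units closer together.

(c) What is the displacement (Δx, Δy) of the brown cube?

(-1.3, -2.2)

The brown cube was at about (12.1, 3.9) and moved to about (10.8, 1.7).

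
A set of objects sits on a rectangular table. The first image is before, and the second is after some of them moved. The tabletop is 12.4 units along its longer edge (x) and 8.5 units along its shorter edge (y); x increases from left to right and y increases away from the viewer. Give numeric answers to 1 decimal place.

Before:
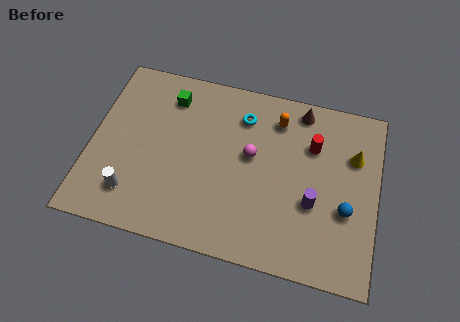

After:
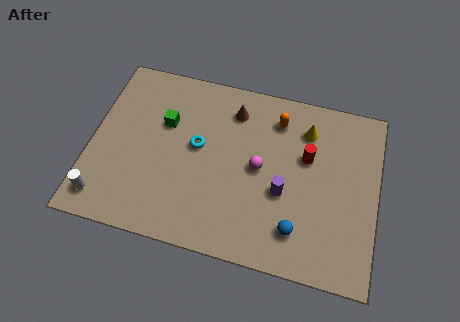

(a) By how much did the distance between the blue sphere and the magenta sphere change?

-1.4

They were about 4.5 units apart before and 3.1 after — 1.4 units closer together.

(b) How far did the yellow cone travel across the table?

2.2

From (11.3, 5.8) to (9.2, 6.6), the yellow cone covered √(2.1² + 0.8²) ≈ 2.2 units.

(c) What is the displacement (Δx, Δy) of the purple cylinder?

(-1.3, 0.2)

From the two frames, the purple cylinder sits at roughly (9.7, 3.2) before and (8.4, 3.4) after.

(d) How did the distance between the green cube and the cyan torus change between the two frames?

-1.5

The distance was about 3.2 in the first image and 1.7 in the second, so they moved 1.5 units closer together.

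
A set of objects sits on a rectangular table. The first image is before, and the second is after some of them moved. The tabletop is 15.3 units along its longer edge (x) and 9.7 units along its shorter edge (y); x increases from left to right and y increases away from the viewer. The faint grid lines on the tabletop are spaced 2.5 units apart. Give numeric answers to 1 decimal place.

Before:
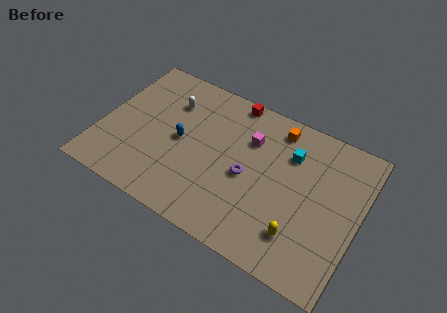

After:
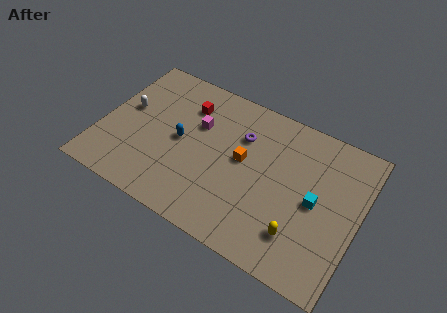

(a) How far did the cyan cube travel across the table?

2.9

The cyan cube moved from about (11.0, 7.0) to (12.8, 4.7), a distance of √(1.8² + 2.3²) ≈ 2.9.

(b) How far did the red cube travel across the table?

3.0

The red cube was near (7.2, 8.9) before and (4.7, 7.3) after, so it travelled √(2.5² + 1.6²) ≈ 3.0 units.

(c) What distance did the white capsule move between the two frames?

2.9

From (3.7, 7.1) to (1.3, 5.5), the white capsule covered √(2.4² + 1.6²) ≈ 2.9 units.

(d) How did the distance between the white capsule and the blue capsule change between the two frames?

+1.0

Before: roughly 2.5 units apart; after: 3.5. That's 1.0 units further apart.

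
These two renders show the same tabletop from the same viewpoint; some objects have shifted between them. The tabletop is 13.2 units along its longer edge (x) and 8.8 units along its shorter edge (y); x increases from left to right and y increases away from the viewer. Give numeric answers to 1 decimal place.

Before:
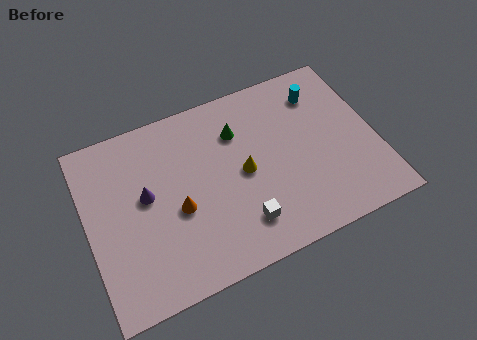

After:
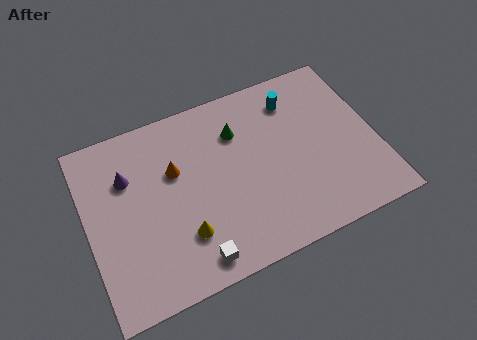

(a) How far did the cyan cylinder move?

1.2

The cyan cylinder was near (11.0, 6.9) before and (9.8, 7.0) after, so it travelled √(1.2² + 0.1²) ≈ 1.2 units.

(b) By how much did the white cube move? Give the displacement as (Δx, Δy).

(-2.3, -0.8)

The white cube started near (6.7, 1.9) and ended near (4.4, 1.1).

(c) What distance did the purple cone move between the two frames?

1.4

The purple cone moved from about (2.7, 4.9) to (2.0, 6.1), a distance of √(0.7² + 1.2²) ≈ 1.4.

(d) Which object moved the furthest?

the yellow cone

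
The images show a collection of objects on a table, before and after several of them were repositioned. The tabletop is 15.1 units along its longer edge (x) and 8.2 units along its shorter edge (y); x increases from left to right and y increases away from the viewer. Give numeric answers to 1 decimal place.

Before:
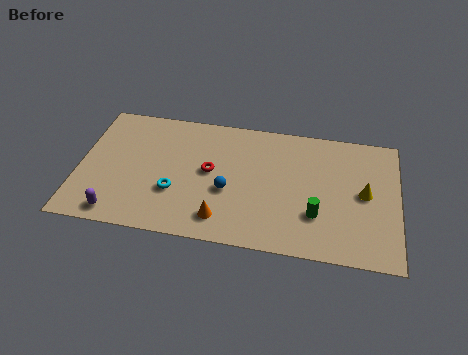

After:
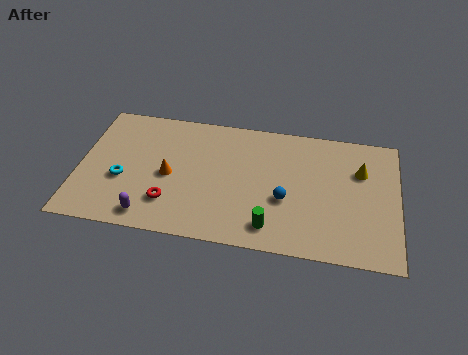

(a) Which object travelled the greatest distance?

the orange cone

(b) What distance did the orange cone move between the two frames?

3.5

From (6.9, 1.5) to (4.3, 3.8), the orange cone covered √(2.6² + 2.3²) ≈ 3.5 units.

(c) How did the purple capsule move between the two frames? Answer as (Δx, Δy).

(1.5, 0.1)

The purple capsule was at about (2.0, 1.0) and moved to about (3.5, 1.1).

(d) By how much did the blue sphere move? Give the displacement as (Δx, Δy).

(2.7, -0.1)

The blue sphere started near (7.1, 3.3) and ended near (9.8, 3.2).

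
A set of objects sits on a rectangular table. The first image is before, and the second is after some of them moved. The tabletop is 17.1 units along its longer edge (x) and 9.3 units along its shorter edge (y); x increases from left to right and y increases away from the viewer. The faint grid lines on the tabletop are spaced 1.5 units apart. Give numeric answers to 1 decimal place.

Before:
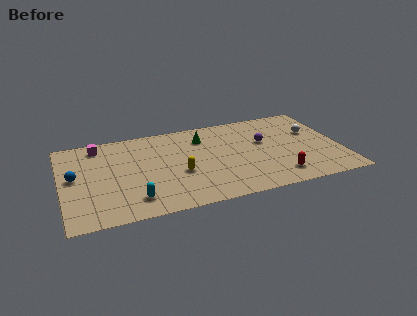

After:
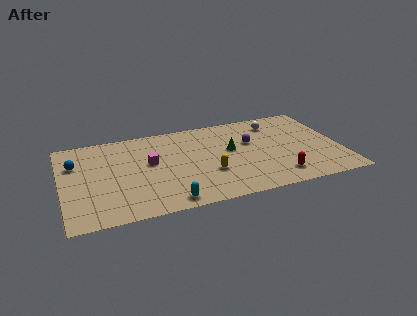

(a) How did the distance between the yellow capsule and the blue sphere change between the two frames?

+2.2

The distance was about 6.4 in the first image and 8.6 in the second, so they moved 2.2 units further apart.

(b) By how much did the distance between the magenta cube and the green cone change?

-1.5

They were about 6.5 units apart before and 5.0 after — 1.5 units closer together.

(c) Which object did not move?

the red capsule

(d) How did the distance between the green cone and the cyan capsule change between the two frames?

-1.0

Before: roughly 7.0 units apart; after: 6.0. That's 1.0 units closer together.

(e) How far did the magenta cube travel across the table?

4.0

The magenta cube was near (2.4, 8.0) before and (5.4, 5.3) after, so it travelled √(3.0² + 2.7²) ≈ 4.0 units.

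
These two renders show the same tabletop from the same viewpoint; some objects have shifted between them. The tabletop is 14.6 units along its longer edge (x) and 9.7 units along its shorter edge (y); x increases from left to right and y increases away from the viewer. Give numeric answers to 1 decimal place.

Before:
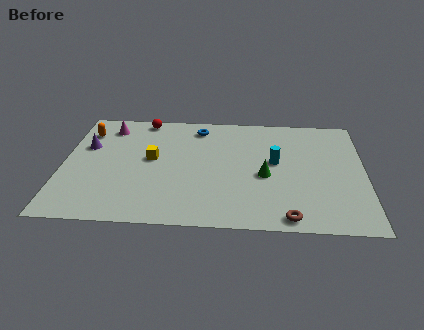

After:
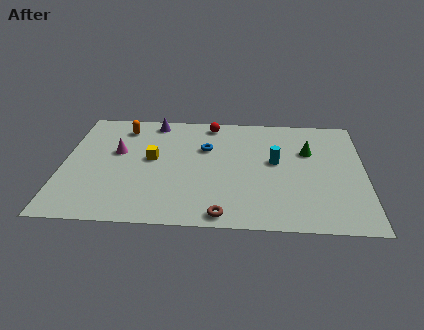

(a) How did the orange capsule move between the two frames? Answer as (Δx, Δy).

(1.8, 0.5)

The orange capsule started near (1.0, 7.5) and ended near (2.8, 8.0).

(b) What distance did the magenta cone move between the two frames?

2.3

The magenta cone moved from about (2.1, 8.0) to (2.6, 5.8), a distance of √(0.5² + 2.2²) ≈ 2.3.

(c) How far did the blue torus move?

1.8

The blue torus was near (6.5, 8.2) before and (6.9, 6.4) after, so it travelled √(0.4² + 1.8²) ≈ 1.8 units.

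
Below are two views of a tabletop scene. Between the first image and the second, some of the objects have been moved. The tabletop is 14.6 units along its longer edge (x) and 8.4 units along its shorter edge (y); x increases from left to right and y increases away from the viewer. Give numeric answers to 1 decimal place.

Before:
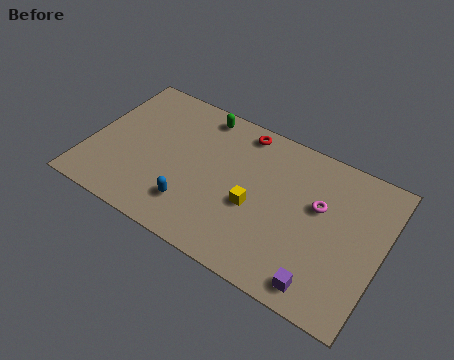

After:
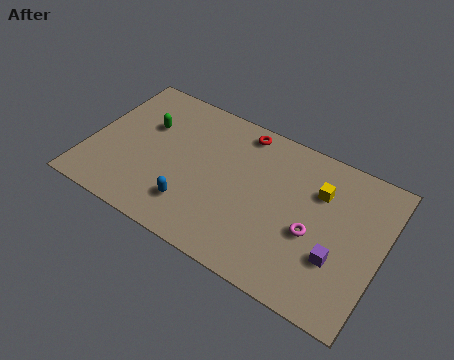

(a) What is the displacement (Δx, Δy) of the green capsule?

(-2.5, -1.9)

The green capsule started near (5.1, 7.4) and ended near (2.6, 5.5).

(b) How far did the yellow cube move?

3.8

The yellow cube moved from about (8.4, 3.5) to (11.3, 5.9), a distance of √(2.9² + 2.4²) ≈ 3.8.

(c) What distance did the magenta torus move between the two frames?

1.6

From (11.4, 5.1) to (11.3, 3.5), the magenta torus covered √(0.1² + 1.6²) ≈ 1.6 units.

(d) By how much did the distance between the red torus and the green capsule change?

+2.9

Before: roughly 2.1 units apart; after: 5.0. That's 2.9 units further apart.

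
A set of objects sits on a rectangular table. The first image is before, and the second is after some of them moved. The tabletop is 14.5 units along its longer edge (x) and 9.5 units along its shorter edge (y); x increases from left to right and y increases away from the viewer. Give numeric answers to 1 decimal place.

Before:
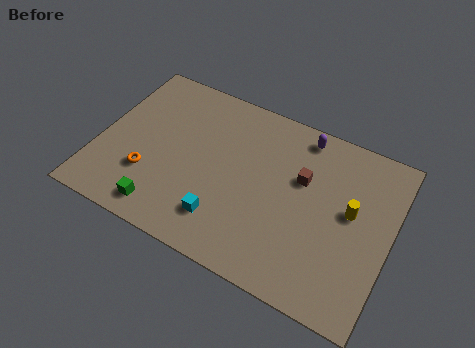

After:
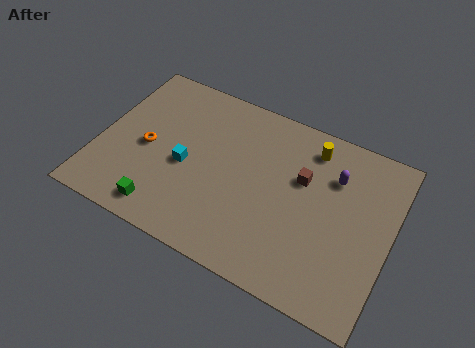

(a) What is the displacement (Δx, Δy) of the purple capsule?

(1.8, -1.6)

The purple capsule was at about (9.7, 8.4) and moved to about (11.5, 6.8).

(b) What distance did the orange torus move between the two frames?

1.5

The orange torus was near (2.7, 2.9) before and (2.4, 4.4) after, so it travelled √(0.3² + 1.5²) ≈ 1.5 units.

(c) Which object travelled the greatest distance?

the yellow cylinder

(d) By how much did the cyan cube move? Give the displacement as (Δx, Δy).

(-2.2, 2.1)

From the two frames, the cyan cube sits at roughly (6.6, 2.1) before and (4.4, 4.2) after.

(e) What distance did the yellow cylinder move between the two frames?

3.5

From (12.5, 5.3) to (10.2, 7.9), the yellow cylinder covered √(2.3² + 2.6²) ≈ 3.5 units.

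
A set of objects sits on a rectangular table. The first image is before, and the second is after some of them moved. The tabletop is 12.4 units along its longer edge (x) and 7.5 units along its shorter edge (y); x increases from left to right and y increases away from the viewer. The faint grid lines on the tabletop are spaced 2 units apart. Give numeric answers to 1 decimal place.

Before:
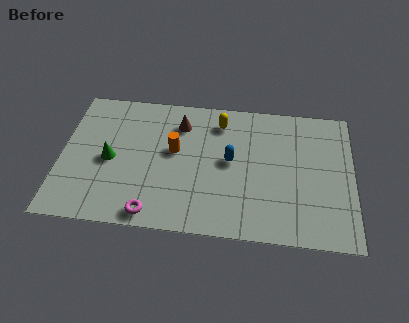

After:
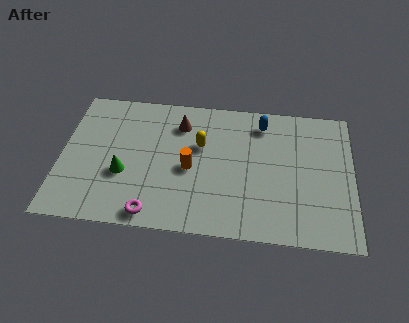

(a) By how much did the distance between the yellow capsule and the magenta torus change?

-1.6

The distance was about 5.9 in the first image and 4.3 in the second, so they moved 1.6 units closer together.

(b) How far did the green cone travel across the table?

0.9

The green cone moved from about (2.1, 3.5) to (2.7, 2.8), a distance of √(0.6² + 0.7²) ≈ 0.9.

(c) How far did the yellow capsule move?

1.6

The yellow capsule was near (6.7, 6.1) before and (5.9, 4.7) after, so it travelled √(0.8² + 1.4²) ≈ 1.6 units.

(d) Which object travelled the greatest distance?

the blue capsule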